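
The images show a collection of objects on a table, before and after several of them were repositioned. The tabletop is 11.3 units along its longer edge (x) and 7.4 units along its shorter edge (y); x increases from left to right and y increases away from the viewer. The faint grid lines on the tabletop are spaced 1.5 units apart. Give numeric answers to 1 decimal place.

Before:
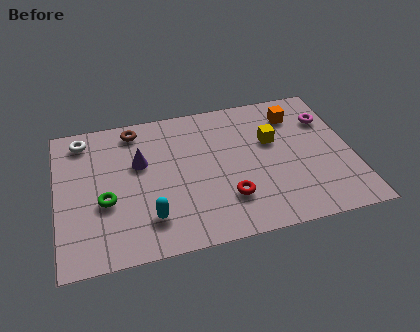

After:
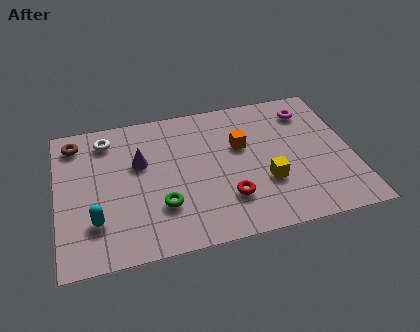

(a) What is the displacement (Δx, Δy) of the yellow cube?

(-0.4, -2.1)

The yellow cube started near (8.3, 4.6) and ended near (7.9, 2.5).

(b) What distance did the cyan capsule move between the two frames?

2.0

The cyan capsule was near (3.4, 1.7) before and (1.4, 2.0) after, so it travelled √(2.0² + 0.3²) ≈ 2.0 units.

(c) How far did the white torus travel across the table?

0.9

The white torus moved from about (1.1, 6.3) to (2.0, 6.1), a distance of √(0.9² + 0.2²) ≈ 0.9.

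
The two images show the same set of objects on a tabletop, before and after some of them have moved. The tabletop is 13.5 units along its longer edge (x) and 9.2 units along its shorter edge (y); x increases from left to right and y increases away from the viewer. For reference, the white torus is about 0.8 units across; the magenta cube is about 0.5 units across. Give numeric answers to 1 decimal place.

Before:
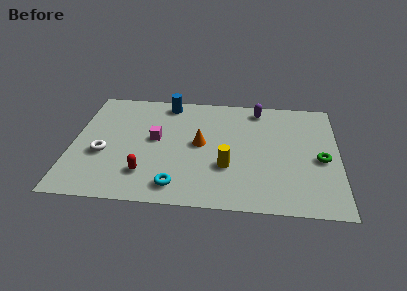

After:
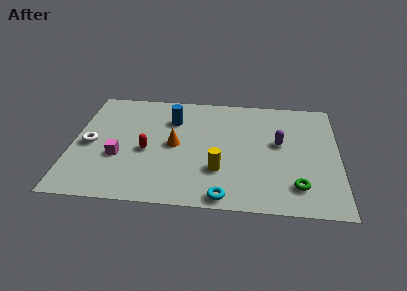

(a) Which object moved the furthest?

the purple capsule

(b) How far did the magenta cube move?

2.4

The magenta cube was near (4.2, 5.0) before and (2.4, 3.4) after, so it travelled √(1.8² + 1.6²) ≈ 2.4 units.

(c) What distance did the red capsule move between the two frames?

1.8

The red capsule moved from about (3.8, 2.2) to (3.8, 4.0), a distance of √(0.0² + 1.8²) ≈ 1.8.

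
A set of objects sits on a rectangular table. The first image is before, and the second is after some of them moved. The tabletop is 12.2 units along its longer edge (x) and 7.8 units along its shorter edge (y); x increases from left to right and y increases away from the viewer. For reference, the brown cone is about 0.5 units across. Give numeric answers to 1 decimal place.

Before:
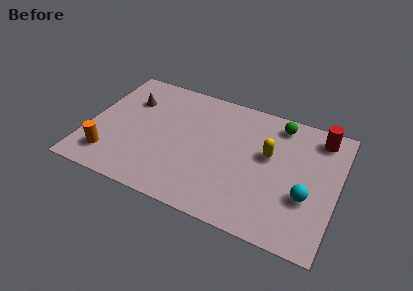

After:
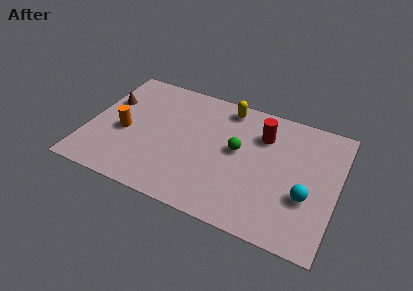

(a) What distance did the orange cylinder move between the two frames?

1.9

From (1.3, 1.6) to (1.8, 3.4), the orange cylinder covered √(0.5² + 1.8²) ≈ 1.9 units.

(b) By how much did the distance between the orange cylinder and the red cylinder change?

-4.0

They were about 11.0 units apart before and 7.0 after — 4.0 units closer together.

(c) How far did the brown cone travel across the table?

1.1

The brown cone was near (1.8, 5.5) before and (0.8, 5.1) after, so it travelled √(1.0² + 0.4²) ≈ 1.1 units.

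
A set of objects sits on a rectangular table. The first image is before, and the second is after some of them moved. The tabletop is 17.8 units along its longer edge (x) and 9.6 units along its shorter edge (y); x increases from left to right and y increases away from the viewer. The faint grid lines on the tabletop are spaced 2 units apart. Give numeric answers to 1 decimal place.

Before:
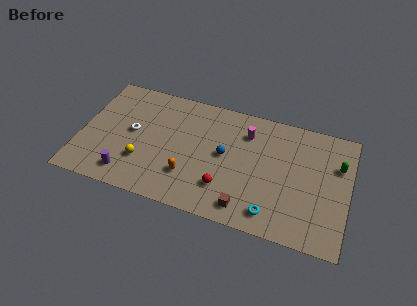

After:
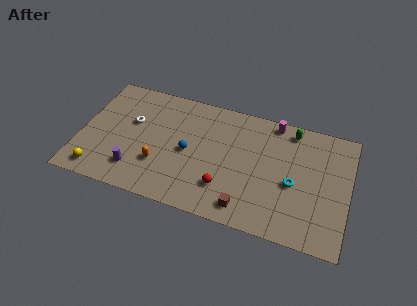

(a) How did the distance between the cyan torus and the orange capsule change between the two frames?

+3.2

They were about 5.7 units apart before and 8.9 after — 3.2 units further apart.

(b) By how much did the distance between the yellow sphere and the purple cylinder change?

+0.9

The distance was about 1.6 in the first image and 2.5 in the second, so they moved 0.9 units further apart.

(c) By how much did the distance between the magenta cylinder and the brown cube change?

+1.5

They were about 5.9 units apart before and 7.4 after — 1.5 units further apart.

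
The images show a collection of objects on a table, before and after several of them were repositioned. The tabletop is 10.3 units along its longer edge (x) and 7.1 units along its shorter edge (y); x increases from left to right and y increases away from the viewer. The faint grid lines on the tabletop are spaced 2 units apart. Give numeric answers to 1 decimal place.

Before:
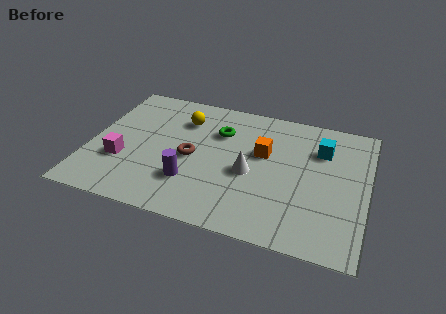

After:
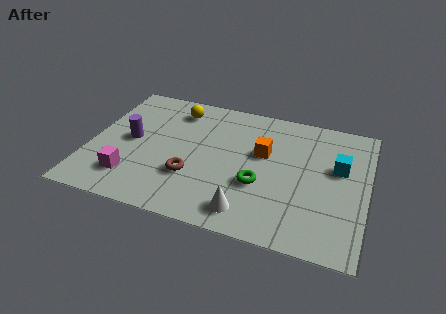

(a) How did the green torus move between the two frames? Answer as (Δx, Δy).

(1.7, -2.4)

The green torus started near (4.7, 5.0) and ended near (6.4, 2.6).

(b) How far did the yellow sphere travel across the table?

0.6

The yellow sphere moved from about (3.3, 5.3) to (3.0, 5.8), a distance of √(0.3² + 0.5²) ≈ 0.6.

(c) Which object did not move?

the orange cube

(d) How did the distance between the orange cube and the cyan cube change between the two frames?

+0.6

Before: roughly 2.2 units apart; after: 2.8. That's 0.6 units further apart.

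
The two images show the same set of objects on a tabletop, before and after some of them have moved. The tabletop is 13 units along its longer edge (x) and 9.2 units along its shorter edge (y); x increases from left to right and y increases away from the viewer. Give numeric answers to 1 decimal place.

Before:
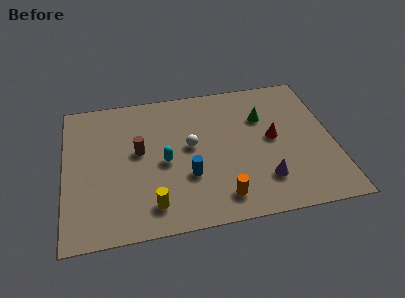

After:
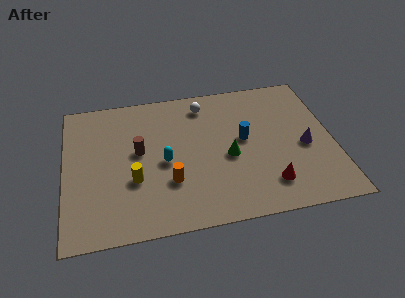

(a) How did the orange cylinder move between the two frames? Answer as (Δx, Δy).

(-2.4, 1.4)

From the two frames, the orange cylinder sits at roughly (7.4, 1.5) before and (5.0, 2.9) after.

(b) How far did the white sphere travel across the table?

2.8

The white sphere was near (6.1, 5.0) before and (6.9, 7.7) after, so it travelled √(0.8² + 2.7²) ≈ 2.8 units.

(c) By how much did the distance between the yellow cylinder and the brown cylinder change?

-1.7

The distance was about 3.5 in the first image and 1.8 in the second, so they moved 1.7 units closer together.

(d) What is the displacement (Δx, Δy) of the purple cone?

(2.1, 1.8)

From the two frames, the purple cone sits at roughly (9.5, 2.2) before and (11.6, 4.0) after.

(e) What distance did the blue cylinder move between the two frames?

3.4

The blue cylinder was near (5.9, 3.1) before and (8.7, 5.0) after, so it travelled √(2.8² + 1.9²) ≈ 3.4 units.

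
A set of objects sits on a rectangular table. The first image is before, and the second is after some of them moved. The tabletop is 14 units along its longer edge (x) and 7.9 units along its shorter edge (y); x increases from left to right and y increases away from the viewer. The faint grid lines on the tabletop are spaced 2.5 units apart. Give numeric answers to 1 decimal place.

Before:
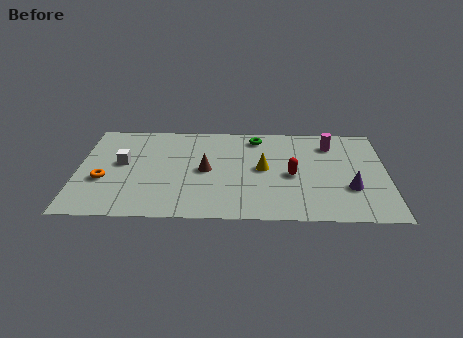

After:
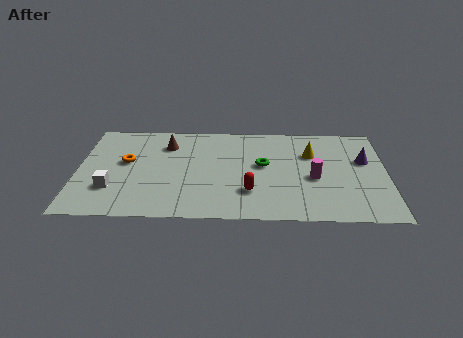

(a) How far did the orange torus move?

1.8

The orange torus was near (1.2, 3.0) before and (2.2, 4.5) after, so it travelled √(1.0² + 1.5²) ≈ 1.8 units.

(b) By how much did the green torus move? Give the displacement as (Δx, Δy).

(0.3, -2.3)

From the two frames, the green torus sits at roughly (8.1, 6.7) before and (8.4, 4.4) after.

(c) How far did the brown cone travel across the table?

2.8

From (5.8, 3.9) to (4.0, 6.0), the brown cone covered √(1.8² + 2.1²) ≈ 2.8 units.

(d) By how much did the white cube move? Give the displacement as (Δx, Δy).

(-0.4, -2.1)

The white cube started near (2.0, 4.4) and ended near (1.6, 2.3).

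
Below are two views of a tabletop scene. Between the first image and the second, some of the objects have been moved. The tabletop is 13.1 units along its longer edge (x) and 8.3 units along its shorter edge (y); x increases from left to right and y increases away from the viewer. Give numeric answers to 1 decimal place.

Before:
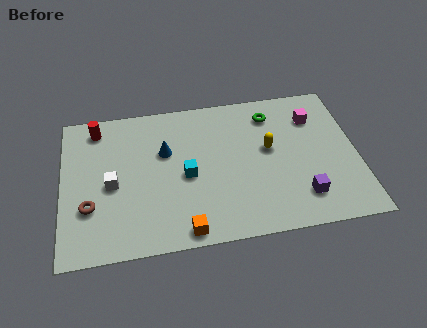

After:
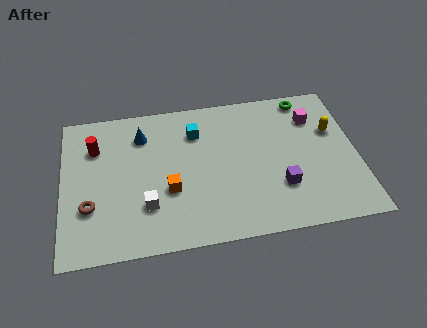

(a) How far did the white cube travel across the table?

2.1

The white cube moved from about (2.2, 3.8) to (3.7, 2.4), a distance of √(1.5² + 1.4²) ≈ 2.1.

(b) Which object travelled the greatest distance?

the yellow capsule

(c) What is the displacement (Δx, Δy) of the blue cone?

(-1.0, 1.1)

From the two frames, the blue cone sits at roughly (4.6, 5.3) before and (3.6, 6.4) after.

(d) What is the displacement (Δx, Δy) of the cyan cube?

(0.5, 2.4)

The cyan cube started near (5.5, 3.8) and ended near (6.0, 6.2).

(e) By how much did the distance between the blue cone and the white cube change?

+1.2

They were about 2.8 units apart before and 4.0 after — 1.2 units further apart.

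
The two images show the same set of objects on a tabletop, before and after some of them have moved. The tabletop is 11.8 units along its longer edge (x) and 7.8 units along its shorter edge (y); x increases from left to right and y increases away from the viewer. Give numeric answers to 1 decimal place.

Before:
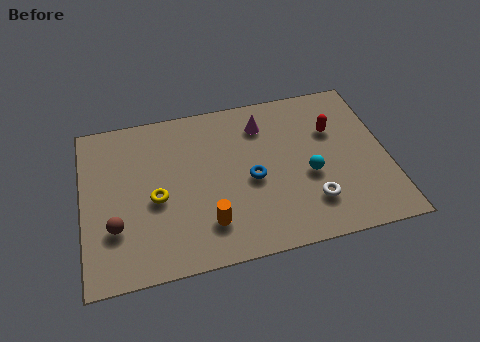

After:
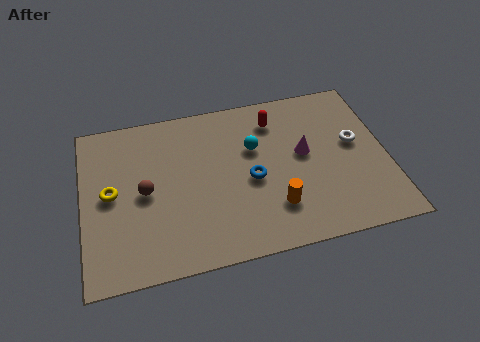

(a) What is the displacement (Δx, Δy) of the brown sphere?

(1.2, 1.4)

From the two frames, the brown sphere sits at roughly (1.2, 2.4) before and (2.4, 3.8) after.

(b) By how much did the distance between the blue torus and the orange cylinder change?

-0.8

Before: roughly 2.5 units apart; after: 1.7. That's 0.8 units closer together.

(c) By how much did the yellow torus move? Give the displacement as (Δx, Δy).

(-1.7, 0.6)

From the two frames, the yellow torus sits at roughly (2.8, 3.4) before and (1.1, 4.0) after.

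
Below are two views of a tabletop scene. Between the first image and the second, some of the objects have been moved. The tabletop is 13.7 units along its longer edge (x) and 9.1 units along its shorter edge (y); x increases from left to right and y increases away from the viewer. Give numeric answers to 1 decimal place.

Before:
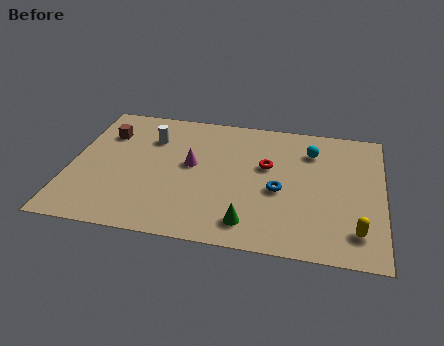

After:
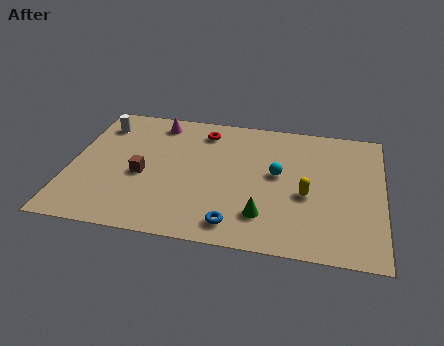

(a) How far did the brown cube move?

3.2

From (1.4, 6.6) to (3.2, 3.9), the brown cube covered √(1.8² + 2.7²) ≈ 3.2 units.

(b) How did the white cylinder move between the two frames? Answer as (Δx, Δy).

(-2.3, 0.6)

From the two frames, the white cylinder sits at roughly (3.4, 6.6) before and (1.1, 7.2) after.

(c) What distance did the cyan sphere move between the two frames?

2.4

The cyan sphere moved from about (10.5, 6.9) to (9.1, 5.0), a distance of √(1.4² + 1.9²) ≈ 2.4.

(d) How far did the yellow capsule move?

3.0

The yellow capsule moved from about (12.6, 1.8) to (10.4, 3.8), a distance of √(2.2² + 2.0²) ≈ 3.0.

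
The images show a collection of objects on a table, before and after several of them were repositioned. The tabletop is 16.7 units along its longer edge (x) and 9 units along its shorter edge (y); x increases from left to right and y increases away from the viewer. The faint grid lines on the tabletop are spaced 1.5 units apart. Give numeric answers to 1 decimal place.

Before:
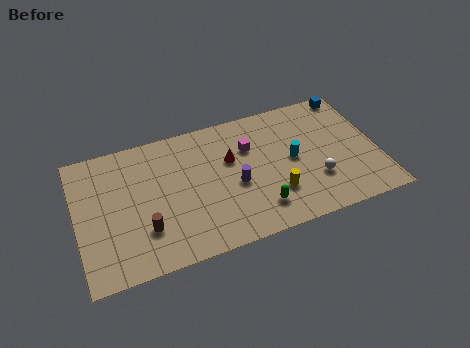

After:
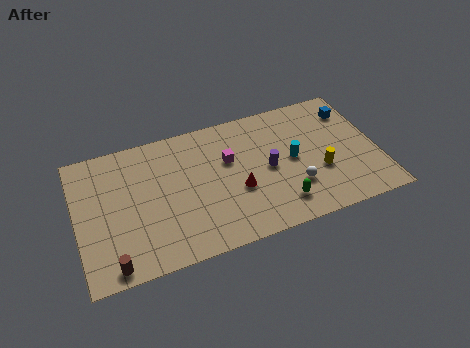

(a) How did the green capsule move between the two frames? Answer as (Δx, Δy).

(1.2, -0.1)

The green capsule started near (9.8, 1.9) and ended near (11.0, 1.8).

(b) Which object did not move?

the cyan cylinder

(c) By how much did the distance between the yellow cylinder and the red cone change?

+0.8

Before: roughly 3.8 units apart; after: 4.6. That's 0.8 units further apart.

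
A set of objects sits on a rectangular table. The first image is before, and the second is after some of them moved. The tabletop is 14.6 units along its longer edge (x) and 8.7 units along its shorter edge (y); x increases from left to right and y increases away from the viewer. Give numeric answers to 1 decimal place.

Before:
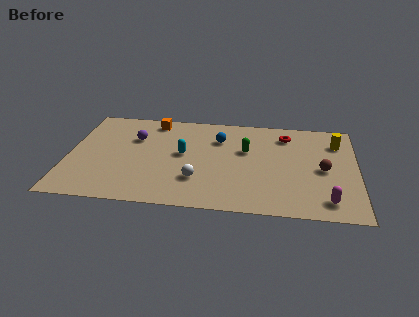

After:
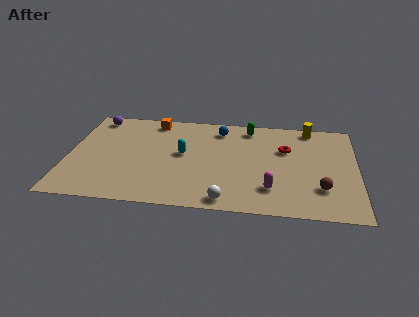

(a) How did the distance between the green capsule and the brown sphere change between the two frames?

+2.2

They were about 4.1 units apart before and 6.3 after — 2.2 units further apart.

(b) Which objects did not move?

the cyan capsule and the orange cube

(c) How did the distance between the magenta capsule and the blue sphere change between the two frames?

-1.6

Before: roughly 7.4 units apart; after: 5.8. That's 1.6 units closer together.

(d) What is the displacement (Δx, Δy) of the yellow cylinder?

(-1.4, 1.2)

From the two frames, the yellow cylinder sits at roughly (13.6, 6.6) before and (12.2, 7.8) after.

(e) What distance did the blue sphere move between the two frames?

0.9

The blue sphere was near (7.6, 6.3) before and (7.6, 7.2) after, so it travelled √(0.0² + 0.9²) ≈ 0.9 units.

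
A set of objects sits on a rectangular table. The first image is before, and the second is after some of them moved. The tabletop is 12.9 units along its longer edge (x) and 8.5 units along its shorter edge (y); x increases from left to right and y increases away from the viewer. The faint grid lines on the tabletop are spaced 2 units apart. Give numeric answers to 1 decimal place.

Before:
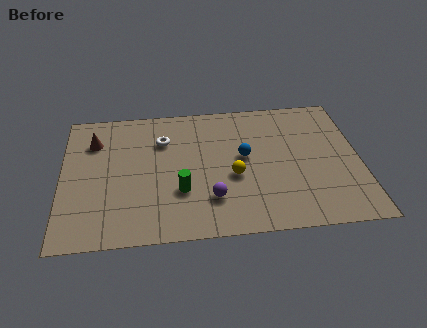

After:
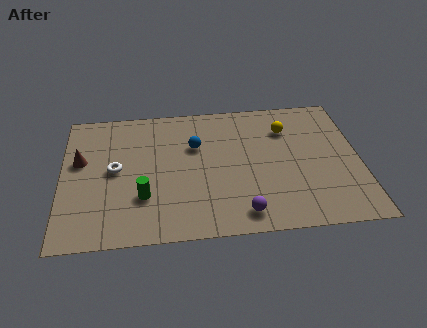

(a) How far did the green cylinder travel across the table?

1.6

The green cylinder was near (5.1, 2.8) before and (3.5, 2.6) after, so it travelled √(1.6² + 0.2²) ≈ 1.6 units.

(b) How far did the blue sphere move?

2.3

The blue sphere was near (7.9, 4.7) before and (5.8, 5.6) after, so it travelled √(2.1² + 0.9²) ≈ 2.3 units.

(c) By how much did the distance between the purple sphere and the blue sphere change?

+1.9

Before: roughly 2.9 units apart; after: 4.8. That's 1.9 units further apart.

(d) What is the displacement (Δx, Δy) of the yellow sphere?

(2.4, 2.8)

The yellow sphere started near (7.4, 3.5) and ended near (9.8, 6.3).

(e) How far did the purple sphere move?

1.6

The purple sphere moved from about (6.4, 2.2) to (7.7, 1.2), a distance of √(1.3² + 1.0²) ≈ 1.6.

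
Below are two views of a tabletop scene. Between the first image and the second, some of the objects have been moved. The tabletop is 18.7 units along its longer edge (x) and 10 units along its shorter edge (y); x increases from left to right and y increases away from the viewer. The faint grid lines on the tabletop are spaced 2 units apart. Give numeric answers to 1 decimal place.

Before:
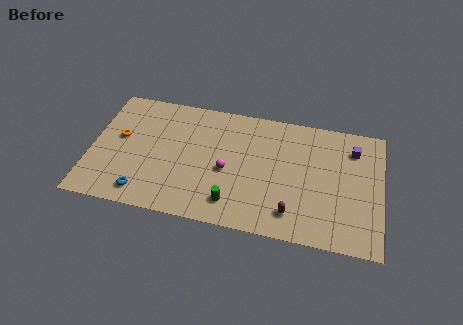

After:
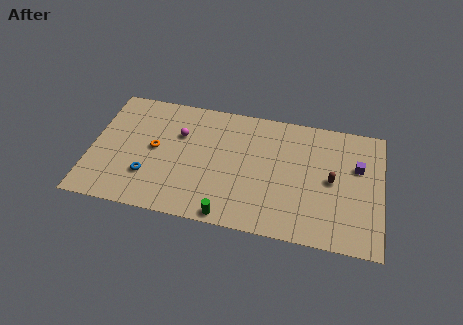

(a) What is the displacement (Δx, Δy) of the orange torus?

(2.3, -0.5)

The orange torus started near (1.8, 5.7) and ended near (4.1, 5.2).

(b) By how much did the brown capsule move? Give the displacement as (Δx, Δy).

(2.4, 3.1)

The brown capsule was at about (13.1, 1.9) and moved to about (15.5, 5.0).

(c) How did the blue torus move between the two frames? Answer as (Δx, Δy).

(0.2, 1.4)

From the two frames, the blue torus sits at roughly (3.6, 1.5) before and (3.8, 2.9) after.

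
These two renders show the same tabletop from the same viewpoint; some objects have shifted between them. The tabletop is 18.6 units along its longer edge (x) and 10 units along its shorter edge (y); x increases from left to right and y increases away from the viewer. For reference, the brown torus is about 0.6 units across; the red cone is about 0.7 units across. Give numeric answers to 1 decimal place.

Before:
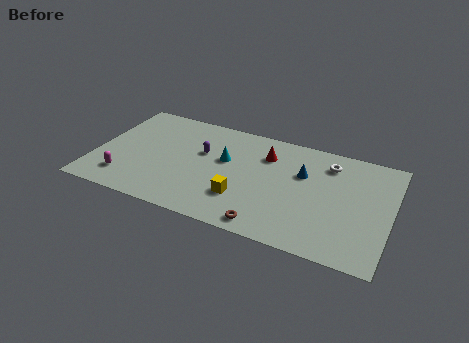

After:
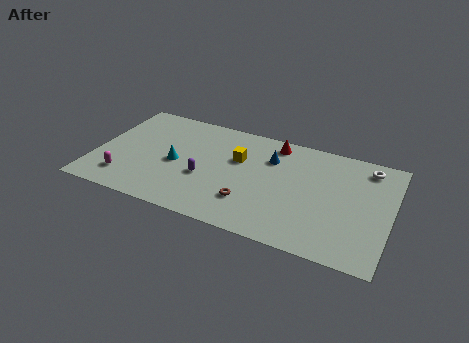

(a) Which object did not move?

the magenta capsule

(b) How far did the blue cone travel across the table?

2.2

The blue cone was near (13.0, 6.5) before and (10.9, 7.2) after, so it travelled √(2.1² + 0.7²) ≈ 2.2 units.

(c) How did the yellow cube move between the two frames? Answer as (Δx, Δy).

(-0.6, 3.5)

From the two frames, the yellow cube sits at roughly (9.5, 2.9) before and (8.9, 6.4) after.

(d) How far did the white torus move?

2.5

The white torus moved from about (14.5, 8.0) to (16.9, 8.5), a distance of √(2.4² + 0.5²) ≈ 2.5.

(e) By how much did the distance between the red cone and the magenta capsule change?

+1.1

The distance was about 10.0 in the first image and 11.1 in the second, so they moved 1.1 units further apart.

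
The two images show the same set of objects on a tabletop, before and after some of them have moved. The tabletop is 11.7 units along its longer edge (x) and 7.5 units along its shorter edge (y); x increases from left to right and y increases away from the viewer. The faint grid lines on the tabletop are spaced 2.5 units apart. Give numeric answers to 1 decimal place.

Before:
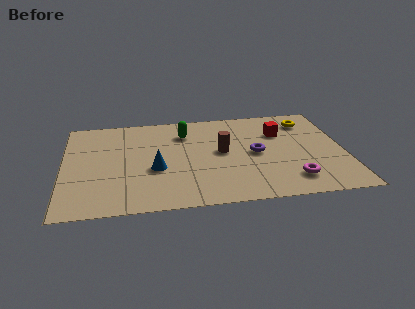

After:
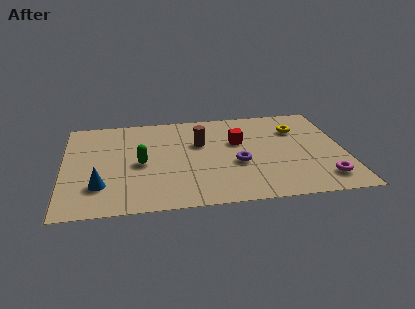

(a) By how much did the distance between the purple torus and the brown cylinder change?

+0.9

The distance was about 1.4 in the first image and 2.3 in the second, so they moved 0.9 units further apart.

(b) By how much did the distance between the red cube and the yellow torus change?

+1.2

The distance was about 1.4 in the first image and 2.6 in the second, so they moved 1.2 units further apart.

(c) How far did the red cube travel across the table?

1.9

The red cube was near (9.1, 5.2) before and (7.3, 4.7) after, so it travelled √(1.8² + 0.5²) ≈ 1.9 units.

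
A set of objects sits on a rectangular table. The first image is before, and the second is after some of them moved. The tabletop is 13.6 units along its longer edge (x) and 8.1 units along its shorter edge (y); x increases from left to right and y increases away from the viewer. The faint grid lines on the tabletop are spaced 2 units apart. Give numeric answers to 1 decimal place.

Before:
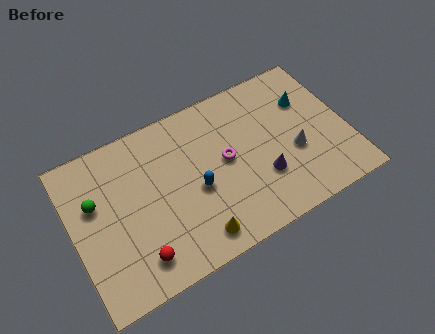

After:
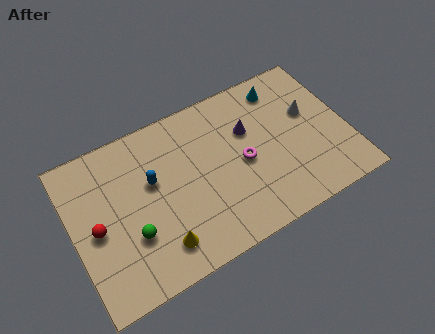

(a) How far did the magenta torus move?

0.9

From (7.6, 4.3) to (8.4, 3.8), the magenta torus covered √(0.8² + 0.5²) ≈ 0.9 units.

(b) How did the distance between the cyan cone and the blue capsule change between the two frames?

+0.8

The distance was about 6.3 in the first image and 7.1 in the second, so they moved 0.8 units further apart.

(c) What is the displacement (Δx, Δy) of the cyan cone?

(-1.1, 1.2)

From the two frames, the cyan cone sits at roughly (11.9, 5.6) before and (10.8, 6.8) after.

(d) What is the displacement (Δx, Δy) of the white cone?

(1.0, 1.7)

The white cone was at about (10.9, 3.2) and moved to about (11.9, 4.9).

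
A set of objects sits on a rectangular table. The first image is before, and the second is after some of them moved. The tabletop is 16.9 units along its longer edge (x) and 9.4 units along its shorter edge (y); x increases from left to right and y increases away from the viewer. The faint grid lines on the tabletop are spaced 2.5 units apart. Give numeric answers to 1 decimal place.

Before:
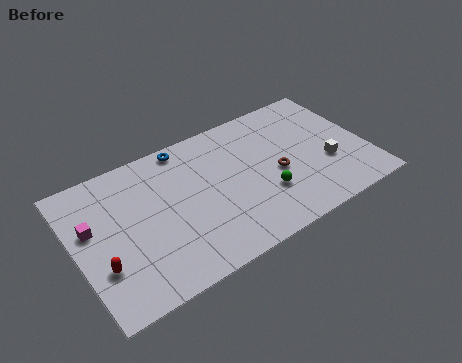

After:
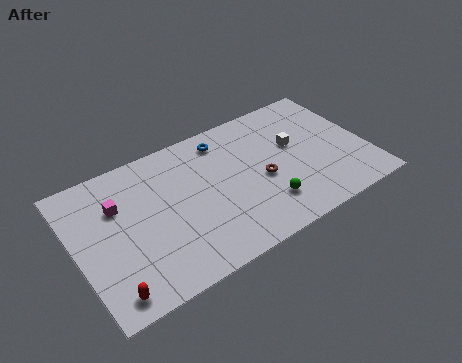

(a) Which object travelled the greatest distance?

the white cube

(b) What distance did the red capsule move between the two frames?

1.8

The red capsule was near (1.2, 3.0) before and (1.4, 1.2) after, so it travelled √(0.2² + 1.8²) ≈ 1.8 units.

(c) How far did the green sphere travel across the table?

0.7

From (10.7, 3.0) to (10.6, 2.3), the green sphere covered √(0.1² + 0.7²) ≈ 0.7 units.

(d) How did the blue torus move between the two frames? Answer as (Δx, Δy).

(2.2, -0.6)

The blue torus started near (6.8, 8.5) and ended near (9.0, 7.9).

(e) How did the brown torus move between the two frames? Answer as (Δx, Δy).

(-0.9, 0.0)

The brown torus was at about (11.6, 4.1) and moved to about (10.7, 4.1).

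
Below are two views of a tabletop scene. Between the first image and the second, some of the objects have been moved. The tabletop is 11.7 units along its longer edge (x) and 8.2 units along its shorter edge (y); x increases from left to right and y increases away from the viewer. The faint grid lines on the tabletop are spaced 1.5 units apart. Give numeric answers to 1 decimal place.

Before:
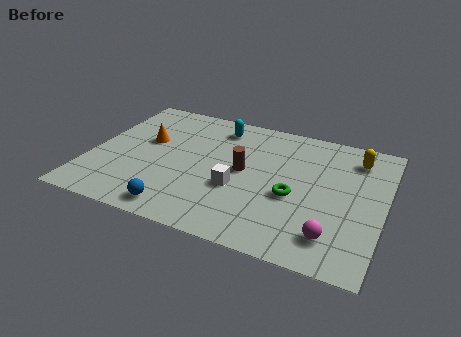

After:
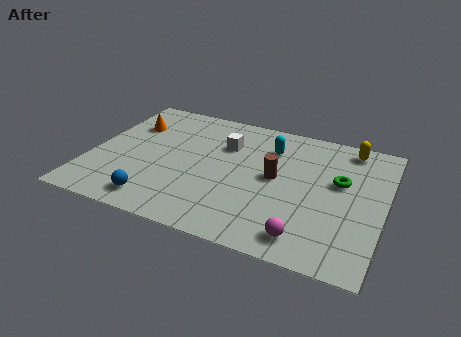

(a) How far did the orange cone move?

1.2

From (2.1, 4.9) to (1.3, 5.8), the orange cone covered √(0.8² + 0.9²) ≈ 1.2 units.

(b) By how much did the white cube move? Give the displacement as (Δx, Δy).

(-0.8, 2.6)

The white cube started near (6.0, 3.1) and ended near (5.2, 5.7).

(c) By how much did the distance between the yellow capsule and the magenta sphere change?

+1.1

They were about 5.0 units apart before and 6.1 after — 1.1 units further apart.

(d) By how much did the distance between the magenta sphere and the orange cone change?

+0.4

Before: roughly 8.5 units apart; after: 8.9. That's 0.4 units further apart.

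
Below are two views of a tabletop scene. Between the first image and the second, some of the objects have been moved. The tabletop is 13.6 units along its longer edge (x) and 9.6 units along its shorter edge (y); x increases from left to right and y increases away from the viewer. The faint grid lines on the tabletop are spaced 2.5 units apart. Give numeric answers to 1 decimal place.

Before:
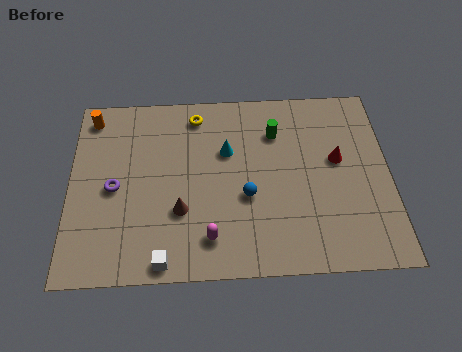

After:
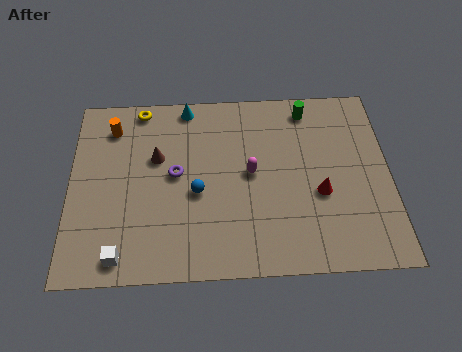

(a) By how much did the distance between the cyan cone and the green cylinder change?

+2.9

Before: roughly 2.3 units apart; after: 5.2. That's 2.9 units further apart.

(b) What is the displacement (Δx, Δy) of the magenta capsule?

(1.8, 3.2)

From the two frames, the magenta capsule sits at roughly (5.9, 1.8) before and (7.7, 5.0) after.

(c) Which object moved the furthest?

the magenta capsule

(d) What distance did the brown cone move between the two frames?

3.0

From (4.7, 3.2) to (3.7, 6.0), the brown cone covered √(1.0² + 2.8²) ≈ 3.0 units.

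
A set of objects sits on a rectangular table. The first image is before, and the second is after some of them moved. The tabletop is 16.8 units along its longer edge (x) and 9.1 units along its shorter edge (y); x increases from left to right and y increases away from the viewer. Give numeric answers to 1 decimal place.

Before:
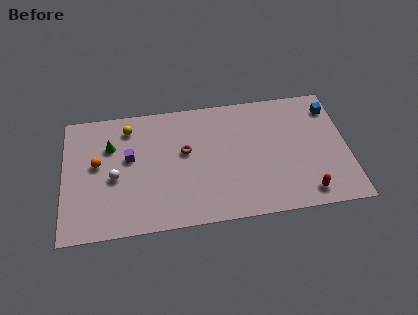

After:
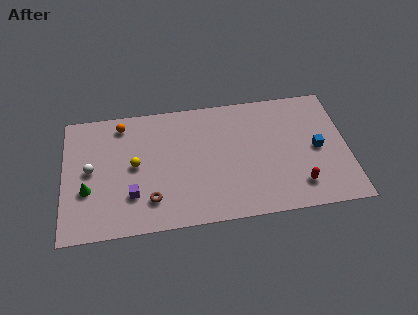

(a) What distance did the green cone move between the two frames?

3.3

The green cone moved from about (2.8, 6.3) to (1.4, 3.3), a distance of √(1.4² + 3.0²) ≈ 3.3.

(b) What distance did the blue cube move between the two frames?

3.1

The blue cube was near (16.0, 7.3) before and (15.0, 4.4) after, so it travelled √(1.0² + 2.9²) ≈ 3.1 units.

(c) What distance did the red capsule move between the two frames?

0.7

From (14.2, 1.3) to (13.8, 1.9), the red capsule covered √(0.4² + 0.6²) ≈ 0.7 units.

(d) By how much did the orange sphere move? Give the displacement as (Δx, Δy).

(1.5, 2.7)

From the two frames, the orange sphere sits at roughly (2.0, 5.1) before and (3.5, 7.8) after.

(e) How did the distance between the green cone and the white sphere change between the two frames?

-0.9

Before: roughly 2.3 units apart; after: 1.4. That's 0.9 units closer together.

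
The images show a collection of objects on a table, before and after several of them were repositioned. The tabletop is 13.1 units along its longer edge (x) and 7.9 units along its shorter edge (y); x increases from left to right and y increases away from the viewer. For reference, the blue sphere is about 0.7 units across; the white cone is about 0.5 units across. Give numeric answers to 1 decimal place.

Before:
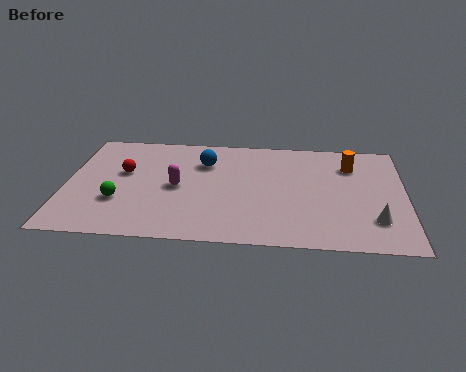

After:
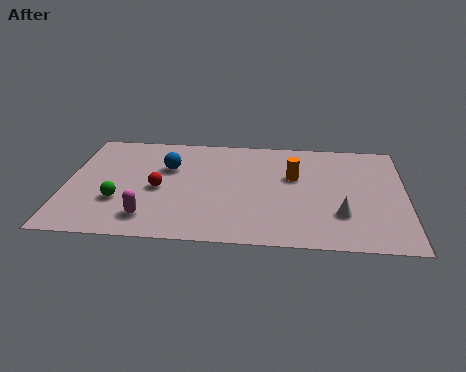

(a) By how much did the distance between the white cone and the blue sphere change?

-0.3

They were about 7.6 units apart before and 7.3 after — 0.3 units closer together.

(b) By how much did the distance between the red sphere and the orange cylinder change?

-3.5

They were about 8.9 units apart before and 5.4 after — 3.5 units closer together.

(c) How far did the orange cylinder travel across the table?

2.4

From (11.0, 5.9) to (8.8, 4.9), the orange cylinder covered √(2.2² + 1.0²) ≈ 2.4 units.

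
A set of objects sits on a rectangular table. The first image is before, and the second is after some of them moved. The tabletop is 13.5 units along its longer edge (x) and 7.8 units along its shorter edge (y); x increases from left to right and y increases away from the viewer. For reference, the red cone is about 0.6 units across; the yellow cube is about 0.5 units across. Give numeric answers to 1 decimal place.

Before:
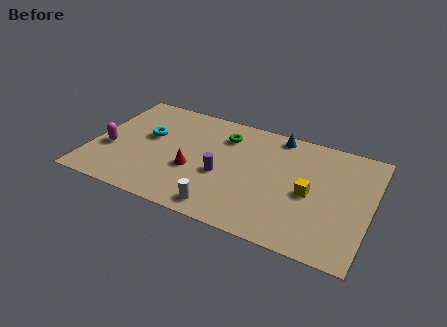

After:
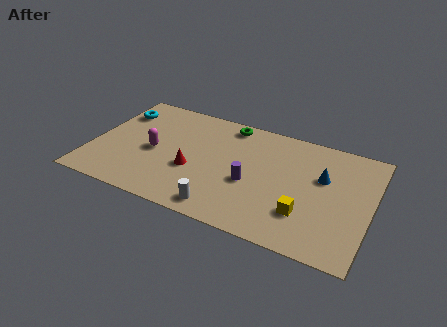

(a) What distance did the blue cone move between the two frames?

3.2

The blue cone moved from about (8.7, 7.0) to (11.1, 4.9), a distance of √(2.4² + 2.1²) ≈ 3.2.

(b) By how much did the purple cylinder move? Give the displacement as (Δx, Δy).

(1.4, 0.0)

The purple cylinder started near (6.4, 3.2) and ended near (7.8, 3.2).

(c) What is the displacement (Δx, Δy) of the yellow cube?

(-0.1, -1.4)

From the two frames, the yellow cube sits at roughly (10.6, 3.6) before and (10.5, 2.2) after.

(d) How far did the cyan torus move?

2.1

From (2.6, 4.6) to (0.9, 5.9), the cyan torus covered √(1.7² + 1.3²) ≈ 2.1 units.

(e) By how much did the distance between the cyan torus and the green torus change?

+1.6

The distance was about 3.9 in the first image and 5.5 in the second, so they moved 1.6 units further apart.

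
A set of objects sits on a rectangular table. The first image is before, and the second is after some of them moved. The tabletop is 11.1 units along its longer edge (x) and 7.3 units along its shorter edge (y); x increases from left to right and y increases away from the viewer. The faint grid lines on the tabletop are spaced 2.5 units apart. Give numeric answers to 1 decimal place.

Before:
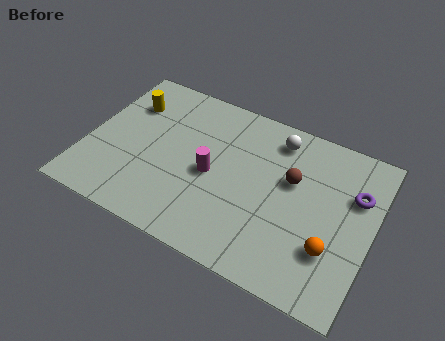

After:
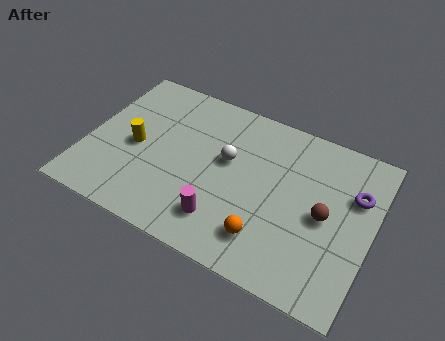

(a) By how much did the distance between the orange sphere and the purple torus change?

+1.7

The distance was about 2.8 in the first image and 4.5 in the second, so they moved 1.7 units further apart.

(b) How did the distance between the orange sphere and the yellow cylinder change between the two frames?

-3.3

Before: roughly 9.0 units apart; after: 5.7. That's 3.3 units closer together.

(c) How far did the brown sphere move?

1.7

The brown sphere was near (7.9, 4.5) before and (9.3, 3.5) after, so it travelled √(1.4² + 1.0²) ≈ 1.7 units.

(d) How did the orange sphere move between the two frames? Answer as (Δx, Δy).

(-2.4, -0.6)

The orange sphere was at about (9.7, 2.2) and moved to about (7.3, 1.6).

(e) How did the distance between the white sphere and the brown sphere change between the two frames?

+2.2

The distance was about 1.8 in the first image and 4.0 in the second, so they moved 2.2 units further apart.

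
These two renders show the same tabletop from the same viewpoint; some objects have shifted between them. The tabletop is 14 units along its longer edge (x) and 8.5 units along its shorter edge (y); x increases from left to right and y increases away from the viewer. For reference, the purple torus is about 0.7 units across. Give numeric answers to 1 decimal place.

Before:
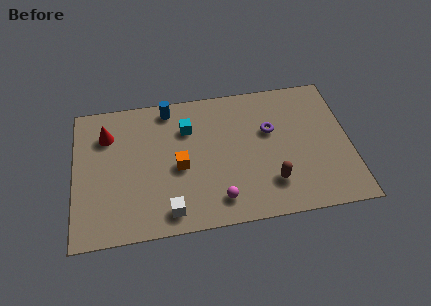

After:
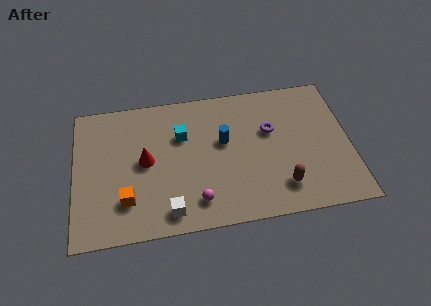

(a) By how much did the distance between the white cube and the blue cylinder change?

-1.5

They were about 6.3 units apart before and 4.8 after — 1.5 units closer together.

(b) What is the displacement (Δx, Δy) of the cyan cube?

(-0.3, -0.4)

The cyan cube was at about (5.8, 6.1) and moved to about (5.5, 5.7).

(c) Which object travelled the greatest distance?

the blue cylinder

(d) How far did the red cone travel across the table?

2.7

The red cone was near (1.7, 6.3) before and (3.6, 4.4) after, so it travelled √(1.9² + 1.9²) ≈ 2.7 units.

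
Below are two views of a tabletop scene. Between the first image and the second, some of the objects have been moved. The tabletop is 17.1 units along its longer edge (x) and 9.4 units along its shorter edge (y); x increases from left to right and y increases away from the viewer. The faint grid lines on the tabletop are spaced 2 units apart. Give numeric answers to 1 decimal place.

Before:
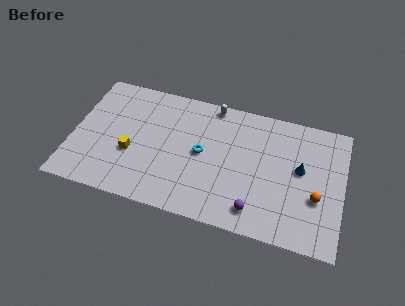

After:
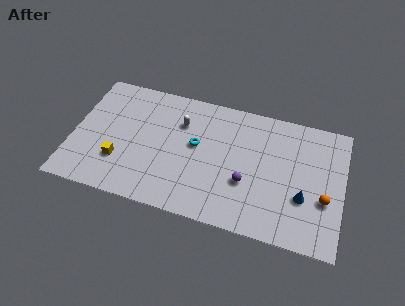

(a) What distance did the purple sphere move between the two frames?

1.9

The purple sphere moved from about (11.8, 1.6) to (11.1, 3.4), a distance of √(0.7² + 1.8²) ≈ 1.9.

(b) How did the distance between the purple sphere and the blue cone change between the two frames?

-0.9

They were about 4.5 units apart before and 3.6 after — 0.9 units closer together.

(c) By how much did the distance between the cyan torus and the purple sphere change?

-1.0

Before: roughly 4.8 units apart; after: 3.8. That's 1.0 units closer together.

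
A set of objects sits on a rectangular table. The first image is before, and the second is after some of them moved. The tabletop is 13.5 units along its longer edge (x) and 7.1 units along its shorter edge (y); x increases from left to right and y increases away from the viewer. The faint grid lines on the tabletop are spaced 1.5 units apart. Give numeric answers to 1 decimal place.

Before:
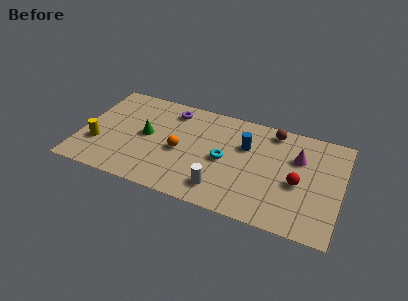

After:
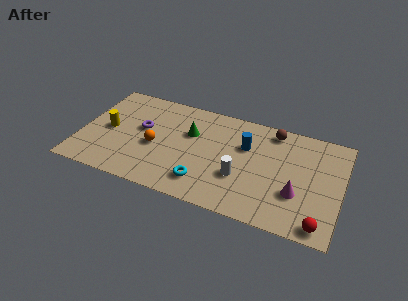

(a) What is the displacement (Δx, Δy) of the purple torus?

(-1.4, -1.8)

From the two frames, the purple torus sits at roughly (4.5, 5.9) before and (3.1, 4.1) after.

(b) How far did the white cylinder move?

1.4

The white cylinder moved from about (7.5, 1.4) to (8.4, 2.5), a distance of √(0.9² + 1.1²) ≈ 1.4.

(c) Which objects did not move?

the blue cylinder and the brown sphere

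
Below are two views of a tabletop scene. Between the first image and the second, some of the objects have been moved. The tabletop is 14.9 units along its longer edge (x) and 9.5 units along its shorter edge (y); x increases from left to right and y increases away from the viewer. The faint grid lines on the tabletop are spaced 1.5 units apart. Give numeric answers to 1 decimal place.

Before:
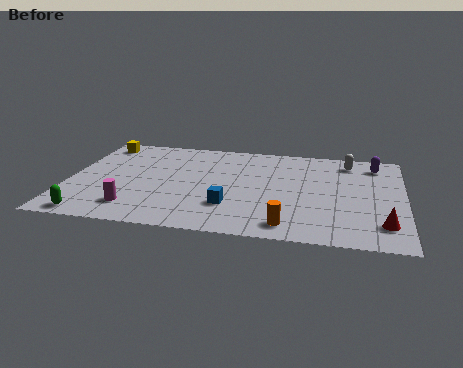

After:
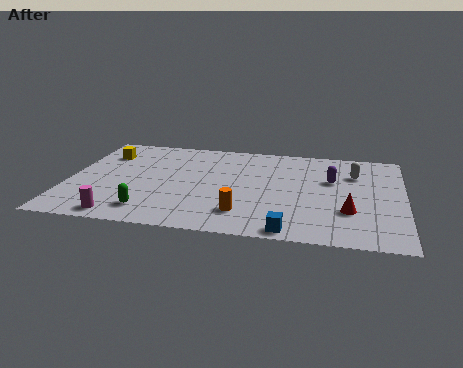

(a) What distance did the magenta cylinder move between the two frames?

1.0

The magenta cylinder was near (3.1, 1.9) before and (2.6, 1.0) after, so it travelled √(0.5² + 0.9²) ≈ 1.0 units.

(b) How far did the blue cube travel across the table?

3.3

The blue cube was near (7.3, 2.7) before and (10.0, 0.8) after, so it travelled √(2.7² + 1.9²) ≈ 3.3 units.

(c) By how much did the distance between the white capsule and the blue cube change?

-0.8

Before: roughly 7.4 units apart; after: 6.6. That's 0.8 units closer together.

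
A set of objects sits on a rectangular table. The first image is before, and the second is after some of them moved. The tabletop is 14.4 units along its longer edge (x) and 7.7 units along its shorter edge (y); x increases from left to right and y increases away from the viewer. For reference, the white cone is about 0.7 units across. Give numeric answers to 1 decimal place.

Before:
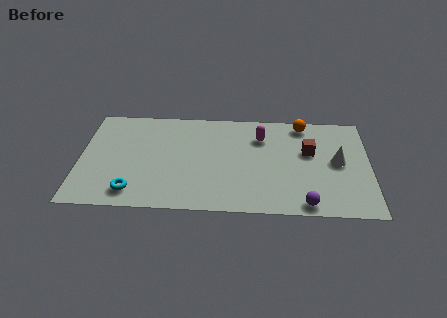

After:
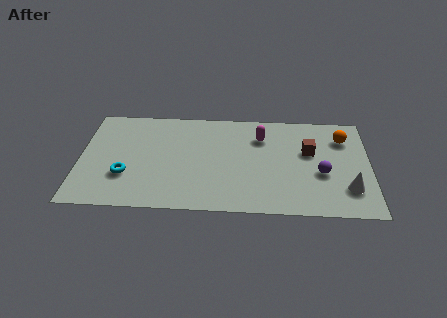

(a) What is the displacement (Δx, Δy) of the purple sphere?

(0.8, 2.3)

The purple sphere started near (11.2, 0.8) and ended near (12.0, 3.1).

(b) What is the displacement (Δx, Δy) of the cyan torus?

(-0.4, 1.2)

The cyan torus started near (2.7, 1.3) and ended near (2.3, 2.5).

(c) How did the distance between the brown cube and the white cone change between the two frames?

+1.7

Before: roughly 1.6 units apart; after: 3.3. That's 1.7 units further apart.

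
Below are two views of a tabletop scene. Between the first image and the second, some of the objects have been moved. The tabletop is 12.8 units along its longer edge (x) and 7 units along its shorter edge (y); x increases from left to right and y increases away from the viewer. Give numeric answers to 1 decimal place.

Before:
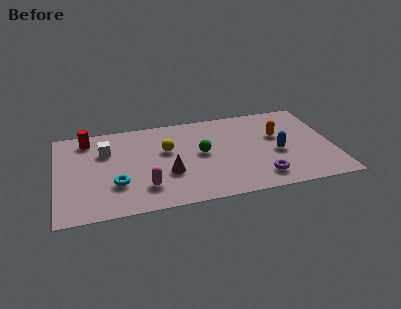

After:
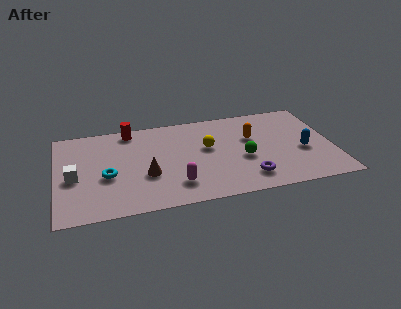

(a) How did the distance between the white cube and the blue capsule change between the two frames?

+2.5

The distance was about 8.1 in the first image and 10.6 in the second, so they moved 2.5 units further apart.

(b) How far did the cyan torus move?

0.8

The cyan torus moved from about (2.7, 2.2) to (2.3, 2.9), a distance of √(0.4² + 0.7²) ≈ 0.8.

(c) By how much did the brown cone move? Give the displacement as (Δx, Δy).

(-1.0, 0.1)

The brown cone started near (5.1, 2.5) and ended near (4.1, 2.6).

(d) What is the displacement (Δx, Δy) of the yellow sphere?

(1.9, -0.2)

From the two frames, the yellow sphere sits at roughly (5.1, 4.3) before and (7.0, 4.1) after.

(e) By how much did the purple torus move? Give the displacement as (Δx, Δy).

(-0.6, 0.1)

From the two frames, the purple torus sits at roughly (9.3, 1.3) before and (8.7, 1.4) after.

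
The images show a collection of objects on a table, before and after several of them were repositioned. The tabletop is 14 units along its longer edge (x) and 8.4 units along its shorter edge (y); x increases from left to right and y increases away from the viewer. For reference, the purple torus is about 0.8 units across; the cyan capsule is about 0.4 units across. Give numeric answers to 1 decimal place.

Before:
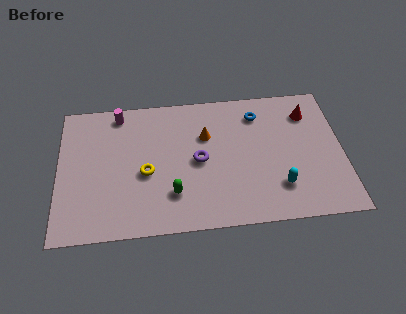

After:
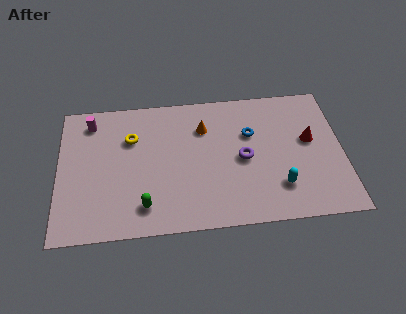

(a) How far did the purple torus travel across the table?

2.2

From (6.9, 4.1) to (9.1, 4.0), the purple torus covered √(2.2² + 0.1²) ≈ 2.2 units.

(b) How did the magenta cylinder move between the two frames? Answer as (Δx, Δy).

(-1.4, -0.4)

The magenta cylinder started near (3.0, 7.4) and ended near (1.6, 7.0).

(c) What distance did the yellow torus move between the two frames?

2.3

From (4.3, 3.6) to (3.6, 5.8), the yellow torus covered √(0.7² + 2.2²) ≈ 2.3 units.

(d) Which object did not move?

the cyan capsule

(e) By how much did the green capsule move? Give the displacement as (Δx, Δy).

(-1.4, -0.6)

The green capsule started near (5.6, 2.2) and ended near (4.2, 1.6).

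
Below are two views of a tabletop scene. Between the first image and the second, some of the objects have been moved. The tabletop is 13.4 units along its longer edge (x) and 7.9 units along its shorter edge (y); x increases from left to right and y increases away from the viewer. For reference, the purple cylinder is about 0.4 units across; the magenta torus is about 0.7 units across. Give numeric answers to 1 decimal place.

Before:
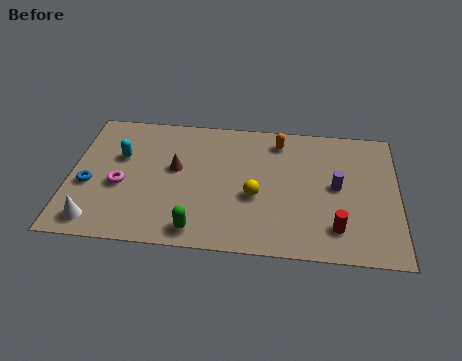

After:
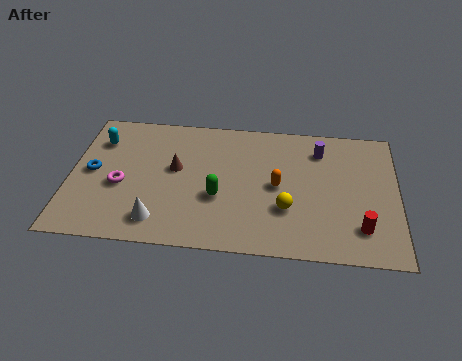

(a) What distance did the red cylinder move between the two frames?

1.0

The red cylinder moved from about (10.9, 1.7) to (11.9, 1.8), a distance of √(1.0² + 0.1²) ≈ 1.0.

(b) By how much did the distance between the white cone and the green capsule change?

-1.2

They were about 4.1 units apart before and 2.9 after — 1.2 units closer together.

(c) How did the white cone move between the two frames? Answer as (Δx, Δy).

(2.5, 0.3)

The white cone was at about (1.2, 1.1) and moved to about (3.7, 1.4).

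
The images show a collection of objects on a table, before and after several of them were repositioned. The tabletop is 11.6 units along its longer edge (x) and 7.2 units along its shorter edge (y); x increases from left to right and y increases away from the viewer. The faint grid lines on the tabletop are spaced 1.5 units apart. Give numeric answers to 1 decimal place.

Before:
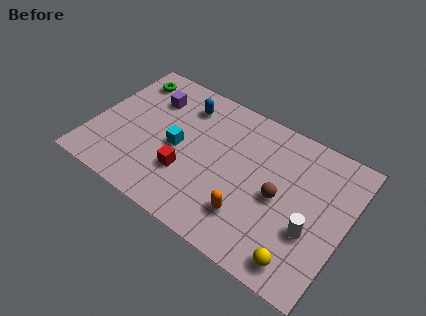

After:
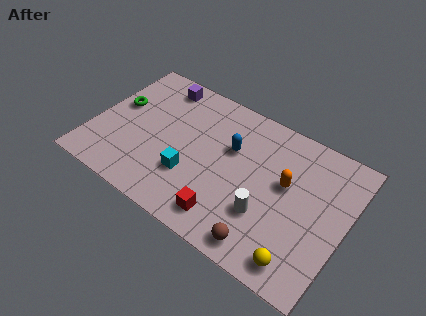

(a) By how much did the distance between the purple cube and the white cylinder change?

-1.4

The distance was about 8.3 in the first image and 6.9 in the second, so they moved 1.4 units closer together.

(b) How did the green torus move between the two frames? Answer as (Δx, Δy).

(-0.2, -1.7)

From the two frames, the green torus sits at roughly (1.1, 5.9) before and (0.9, 4.2) after.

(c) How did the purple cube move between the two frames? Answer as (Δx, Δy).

(0.2, 0.9)

The purple cube started near (2.3, 5.3) and ended near (2.5, 6.2).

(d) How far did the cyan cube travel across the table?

1.4

The cyan cube moved from about (3.9, 3.4) to (4.7, 2.3), a distance of √(0.8² + 1.1²) ≈ 1.4.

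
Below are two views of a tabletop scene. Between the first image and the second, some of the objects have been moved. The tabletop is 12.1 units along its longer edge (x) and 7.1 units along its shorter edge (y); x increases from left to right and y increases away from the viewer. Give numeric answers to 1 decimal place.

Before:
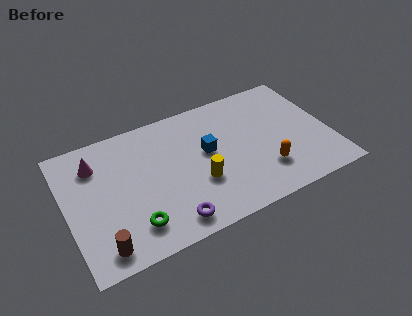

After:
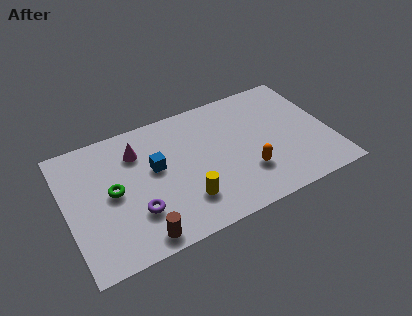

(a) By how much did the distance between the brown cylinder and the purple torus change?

-1.8

The distance was about 3.1 in the first image and 1.3 in the second, so they moved 1.8 units closer together.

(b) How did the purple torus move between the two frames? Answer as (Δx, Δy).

(-1.4, 1.1)

The purple torus was at about (4.4, 1.0) and moved to about (3.0, 2.1).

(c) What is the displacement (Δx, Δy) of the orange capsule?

(-0.8, 0.2)

From the two frames, the orange capsule sits at roughly (8.9, 1.9) before and (8.1, 2.1) after.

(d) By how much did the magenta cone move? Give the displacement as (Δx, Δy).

(1.9, -0.1)

The magenta cone started near (1.5, 5.4) and ended near (3.4, 5.3).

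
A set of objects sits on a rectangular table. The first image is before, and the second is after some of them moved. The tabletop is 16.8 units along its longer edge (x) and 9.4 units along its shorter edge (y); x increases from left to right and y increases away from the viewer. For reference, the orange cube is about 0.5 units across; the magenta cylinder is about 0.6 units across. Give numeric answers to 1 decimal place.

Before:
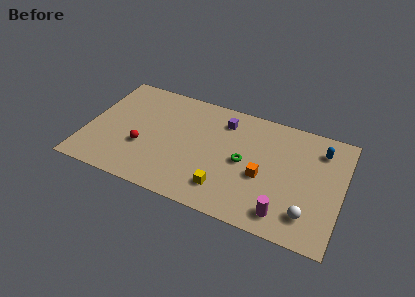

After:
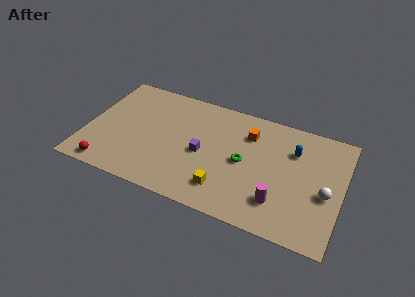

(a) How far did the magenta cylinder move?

0.9

The magenta cylinder was near (13.3, 1.5) before and (12.9, 2.3) after, so it travelled √(0.4² + 0.8²) ≈ 0.9 units.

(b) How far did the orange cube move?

3.3

The orange cube moved from about (11.7, 3.9) to (10.5, 7.0), a distance of √(1.2² + 3.1²) ≈ 3.3.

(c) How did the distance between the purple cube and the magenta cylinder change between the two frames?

-1.9

The distance was about 7.5 in the first image and 5.6 in the second, so they moved 1.9 units closer together.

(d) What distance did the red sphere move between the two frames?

3.1

From (3.8, 3.4) to (1.8, 1.0), the red sphere covered √(2.0² + 2.4²) ≈ 3.1 units.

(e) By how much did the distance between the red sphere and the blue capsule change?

+0.9

Before: roughly 12.1 units apart; after: 13.0. That's 0.9 units further apart.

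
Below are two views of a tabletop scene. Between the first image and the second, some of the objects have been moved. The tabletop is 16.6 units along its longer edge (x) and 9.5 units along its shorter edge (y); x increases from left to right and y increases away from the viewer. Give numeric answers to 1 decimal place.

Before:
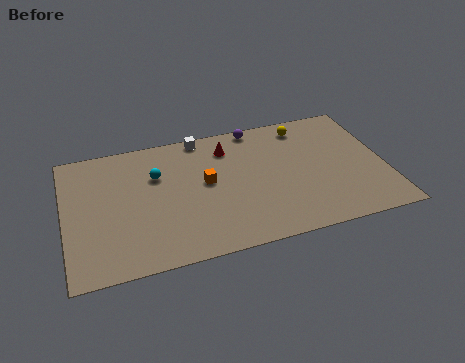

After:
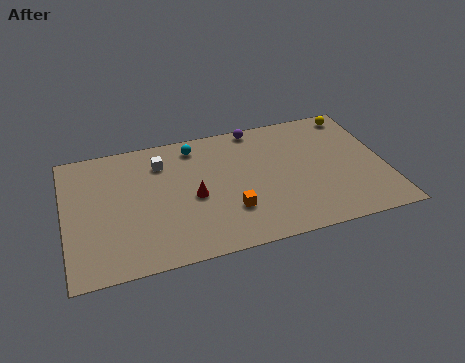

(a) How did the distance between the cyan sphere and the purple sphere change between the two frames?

-2.5

Before: roughly 5.9 units apart; after: 3.4. That's 2.5 units closer together.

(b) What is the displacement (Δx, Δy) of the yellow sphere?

(2.7, 0.3)

The yellow sphere was at about (12.7, 8.1) and moved to about (15.4, 8.4).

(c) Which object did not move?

the purple sphere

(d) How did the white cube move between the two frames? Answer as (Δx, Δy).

(-2.2, -1.4)

The white cube was at about (7.3, 8.7) and moved to about (5.1, 7.3).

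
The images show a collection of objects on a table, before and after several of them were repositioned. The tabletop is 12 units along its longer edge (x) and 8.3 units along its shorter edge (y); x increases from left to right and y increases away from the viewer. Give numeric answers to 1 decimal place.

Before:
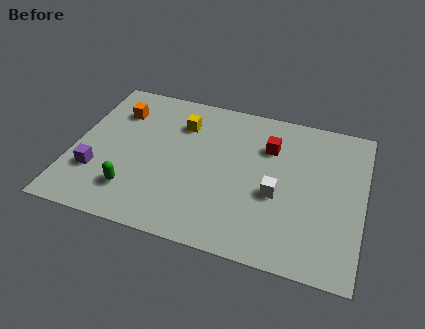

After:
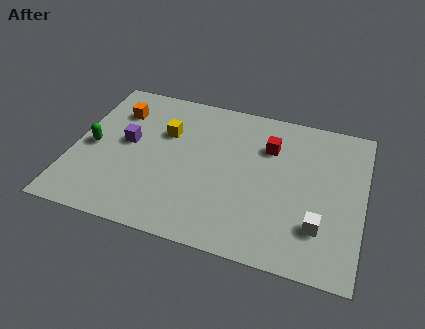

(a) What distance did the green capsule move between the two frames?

2.8

The green capsule was near (2.7, 1.9) before and (0.8, 3.9) after, so it travelled √(1.9² + 2.0²) ≈ 2.8 units.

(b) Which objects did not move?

the red cube and the orange cube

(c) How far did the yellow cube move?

0.9

The yellow cube moved from about (4.3, 6.2) to (3.7, 5.5), a distance of √(0.6² + 0.7²) ≈ 0.9.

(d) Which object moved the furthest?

the green capsule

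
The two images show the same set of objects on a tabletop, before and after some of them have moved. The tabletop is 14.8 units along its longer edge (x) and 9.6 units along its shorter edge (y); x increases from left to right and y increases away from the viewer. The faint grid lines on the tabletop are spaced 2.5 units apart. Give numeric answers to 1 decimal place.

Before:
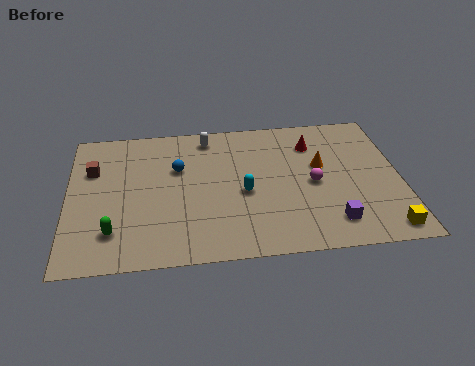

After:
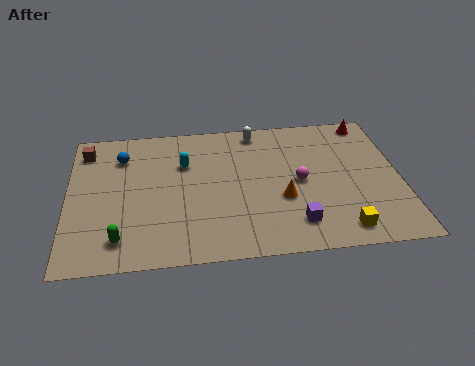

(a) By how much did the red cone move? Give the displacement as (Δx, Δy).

(2.6, 1.3)

The red cone started near (11.0, 7.3) and ended near (13.6, 8.6).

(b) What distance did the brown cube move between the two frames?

1.4

The brown cube was near (1.1, 6.5) before and (0.8, 7.9) after, so it travelled √(0.3² + 1.4²) ≈ 1.4 units.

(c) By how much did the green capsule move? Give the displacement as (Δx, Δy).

(0.3, -0.5)

The green capsule was at about (2.0, 2.2) and moved to about (2.3, 1.7).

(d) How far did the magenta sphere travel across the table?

0.6

The magenta sphere moved from about (10.9, 4.5) to (10.3, 4.7), a distance of √(0.6² + 0.2²) ≈ 0.6.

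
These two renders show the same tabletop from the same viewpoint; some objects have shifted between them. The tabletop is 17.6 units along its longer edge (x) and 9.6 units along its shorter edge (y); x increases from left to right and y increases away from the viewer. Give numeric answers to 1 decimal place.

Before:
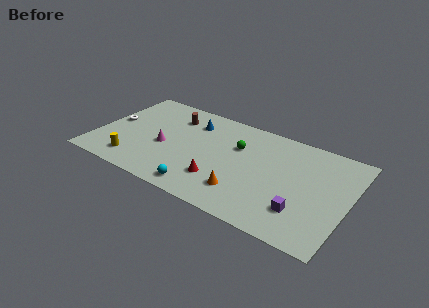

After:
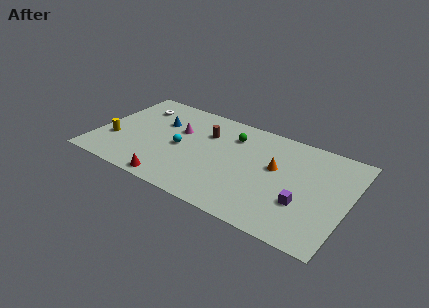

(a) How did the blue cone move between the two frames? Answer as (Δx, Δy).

(-2.2, -1.0)

From the two frames, the blue cone sits at roughly (6.3, 7.4) before and (4.1, 6.4) after.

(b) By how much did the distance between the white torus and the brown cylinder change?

+0.5

Before: roughly 4.6 units apart; after: 5.1. That's 0.5 units further apart.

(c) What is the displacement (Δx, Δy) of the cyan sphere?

(-2.0, 3.3)

From the two frames, the cyan sphere sits at roughly (7.9, 1.2) before and (5.9, 4.5) after.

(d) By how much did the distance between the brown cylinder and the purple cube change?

-2.9

The distance was about 11.0 in the first image and 8.1 in the second, so they moved 2.9 units closer together.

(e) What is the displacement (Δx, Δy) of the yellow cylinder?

(-1.7, 1.5)

The yellow cylinder started near (3.0, 1.7) and ended near (1.3, 3.2).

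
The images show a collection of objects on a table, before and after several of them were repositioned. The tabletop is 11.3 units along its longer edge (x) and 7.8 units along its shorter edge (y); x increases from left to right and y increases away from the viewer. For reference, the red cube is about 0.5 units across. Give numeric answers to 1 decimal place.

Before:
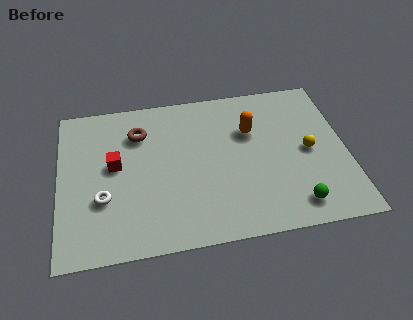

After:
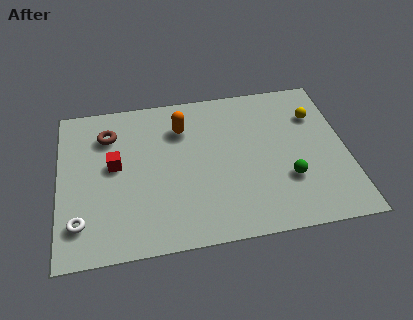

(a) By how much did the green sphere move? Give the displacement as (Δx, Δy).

(-0.2, 1.3)

From the two frames, the green sphere sits at roughly (9.1, 1.2) before and (8.9, 2.5) after.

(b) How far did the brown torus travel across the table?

1.2

The brown torus moved from about (3.2, 5.8) to (2.0, 5.9), a distance of √(1.2² + 0.1²) ≈ 1.2.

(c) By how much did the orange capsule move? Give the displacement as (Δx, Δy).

(-2.7, 0.6)

The orange capsule started near (7.6, 5.2) and ended near (4.9, 5.8).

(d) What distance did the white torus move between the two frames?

1.3

From (1.7, 2.7) to (0.8, 1.7), the white torus covered √(0.9² + 1.0²) ≈ 1.3 units.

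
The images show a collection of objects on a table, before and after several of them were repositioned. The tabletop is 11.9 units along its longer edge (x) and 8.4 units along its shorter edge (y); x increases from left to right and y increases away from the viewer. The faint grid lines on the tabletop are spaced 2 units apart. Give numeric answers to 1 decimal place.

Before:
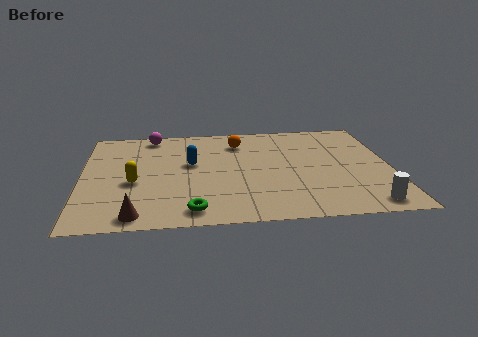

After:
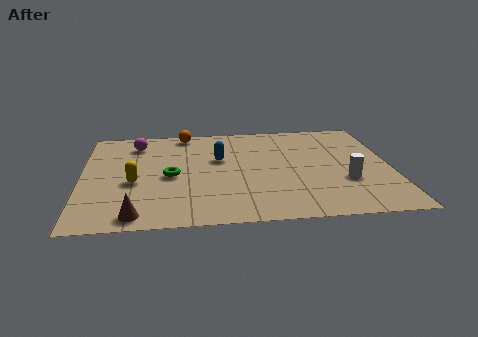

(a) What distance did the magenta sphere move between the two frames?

0.9

The magenta sphere moved from about (2.7, 7.5) to (2.1, 6.8), a distance of √(0.6² + 0.7²) ≈ 0.9.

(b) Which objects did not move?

the brown cone and the yellow capsule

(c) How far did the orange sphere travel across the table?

2.3

The orange sphere moved from about (6.1, 6.6) to (4.0, 7.6), a distance of √(2.1² + 1.0²) ≈ 2.3.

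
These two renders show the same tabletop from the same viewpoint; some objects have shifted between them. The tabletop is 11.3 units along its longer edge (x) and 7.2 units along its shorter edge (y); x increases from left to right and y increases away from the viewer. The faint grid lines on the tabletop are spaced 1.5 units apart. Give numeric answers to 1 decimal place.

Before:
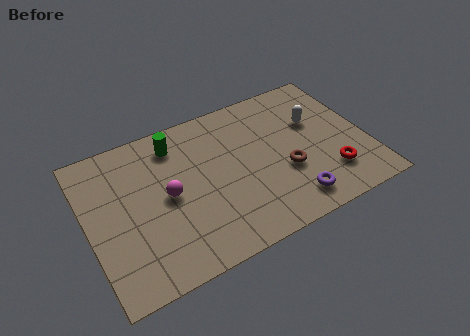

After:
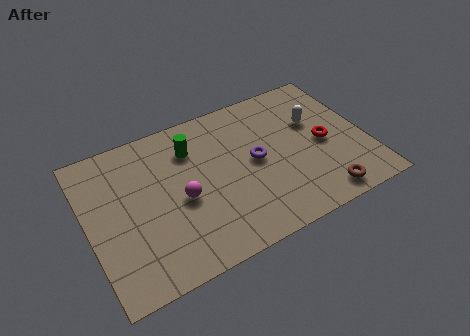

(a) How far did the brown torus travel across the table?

2.2

The brown torus was near (7.9, 2.7) before and (9.1, 0.9) after, so it travelled √(1.2² + 1.8²) ≈ 2.2 units.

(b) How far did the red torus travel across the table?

1.6

From (9.6, 1.8) to (9.6, 3.4), the red torus covered √(0.0² + 1.6²) ≈ 1.6 units.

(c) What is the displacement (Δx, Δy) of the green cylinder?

(0.6, -0.5)

The green cylinder was at about (3.8, 5.9) and moved to about (4.4, 5.4).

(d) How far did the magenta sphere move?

0.6

From (3.2, 3.6) to (3.7, 3.2), the magenta sphere covered √(0.5² + 0.4²) ≈ 0.6 units.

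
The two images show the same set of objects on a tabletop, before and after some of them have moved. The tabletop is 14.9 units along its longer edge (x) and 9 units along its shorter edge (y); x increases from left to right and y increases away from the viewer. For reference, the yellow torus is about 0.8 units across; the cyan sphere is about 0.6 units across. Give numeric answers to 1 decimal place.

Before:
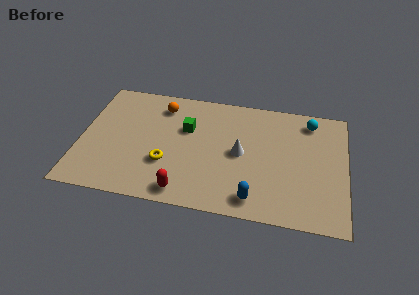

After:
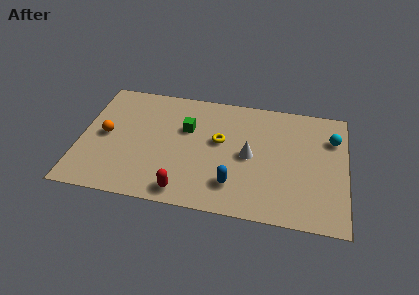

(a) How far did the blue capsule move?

1.4

From (9.9, 1.3) to (8.7, 2.1), the blue capsule covered √(1.2² + 0.8²) ≈ 1.4 units.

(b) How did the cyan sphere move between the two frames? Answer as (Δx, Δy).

(1.3, -1.1)

The cyan sphere was at about (12.8, 7.6) and moved to about (14.1, 6.5).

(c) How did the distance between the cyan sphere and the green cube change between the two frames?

+1.1

The distance was about 7.1 in the first image and 8.2 in the second, so they moved 1.1 units further apart.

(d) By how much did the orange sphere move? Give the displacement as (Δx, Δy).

(-3.0, -2.8)

The orange sphere started near (4.4, 7.3) and ended near (1.4, 4.5).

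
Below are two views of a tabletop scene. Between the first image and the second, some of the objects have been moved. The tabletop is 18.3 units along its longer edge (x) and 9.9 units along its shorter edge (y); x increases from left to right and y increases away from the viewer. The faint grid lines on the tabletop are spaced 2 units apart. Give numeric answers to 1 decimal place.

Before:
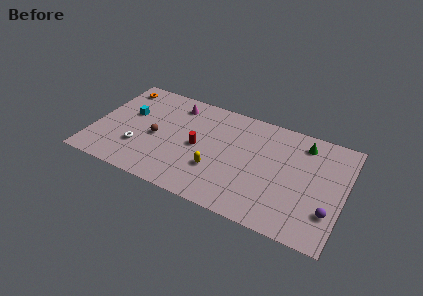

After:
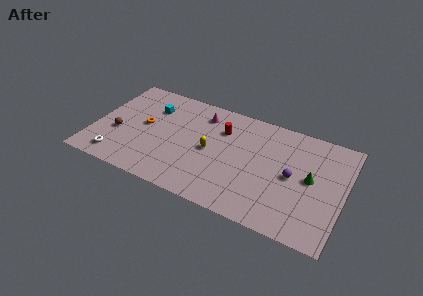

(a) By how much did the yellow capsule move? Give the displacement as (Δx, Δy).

(-0.6, 1.6)

The yellow capsule was at about (9.2, 3.2) and moved to about (8.6, 4.8).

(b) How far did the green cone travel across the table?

3.1

The green cone was near (15.1, 8.2) before and (15.9, 5.2) after, so it travelled √(0.8² + 3.0²) ≈ 3.1 units.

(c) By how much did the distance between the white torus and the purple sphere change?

-0.9

Before: roughly 13.9 units apart; after: 13.0. That's 0.9 units closer together.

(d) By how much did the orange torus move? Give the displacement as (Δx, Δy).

(2.3, -3.1)

The orange torus started near (1.3, 8.4) and ended near (3.6, 5.3).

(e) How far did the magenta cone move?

2.0

The magenta cone moved from about (5.6, 8.2) to (7.6, 8.0), a distance of √(2.0² + 0.2²) ≈ 2.0.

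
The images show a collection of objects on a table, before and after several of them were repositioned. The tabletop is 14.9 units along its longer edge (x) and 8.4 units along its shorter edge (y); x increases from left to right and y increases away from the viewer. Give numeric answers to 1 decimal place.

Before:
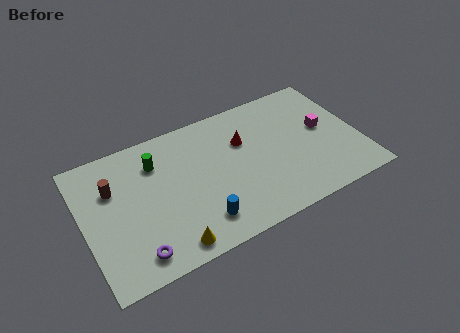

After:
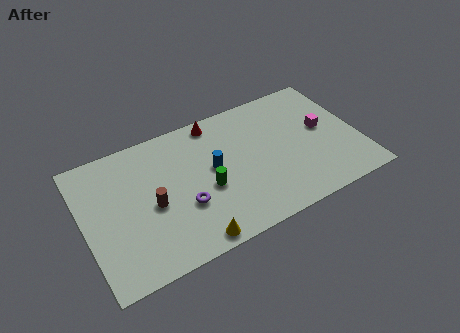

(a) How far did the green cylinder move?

3.7

The green cylinder moved from about (4.1, 6.3) to (6.5, 3.5), a distance of √(2.4² + 2.8²) ≈ 3.7.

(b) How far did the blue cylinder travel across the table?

3.1

From (5.9, 1.7) to (7.0, 4.6), the blue cylinder covered √(1.1² + 2.9²) ≈ 3.1 units.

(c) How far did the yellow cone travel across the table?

1.1

The yellow cone moved from about (4.2, 1.0) to (5.3, 0.8), a distance of √(1.1² + 0.2²) ≈ 1.1.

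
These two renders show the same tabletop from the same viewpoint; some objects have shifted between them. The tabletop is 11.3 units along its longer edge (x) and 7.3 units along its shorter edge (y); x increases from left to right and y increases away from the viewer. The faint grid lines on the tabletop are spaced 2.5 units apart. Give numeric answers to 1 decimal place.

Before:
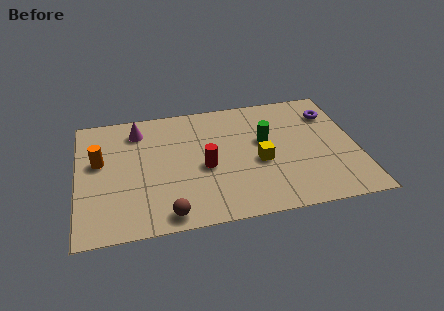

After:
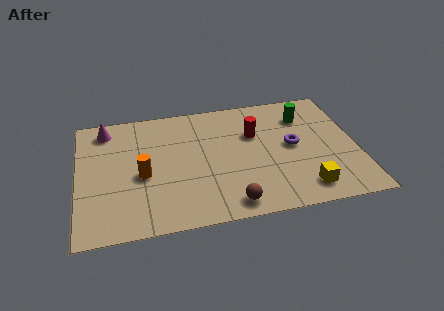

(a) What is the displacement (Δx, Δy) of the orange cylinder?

(1.7, -1.1)

The orange cylinder was at about (0.9, 4.3) and moved to about (2.6, 3.2).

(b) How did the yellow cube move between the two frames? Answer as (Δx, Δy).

(1.7, -1.9)

The yellow cube was at about (7.3, 3.1) and moved to about (9.0, 1.2).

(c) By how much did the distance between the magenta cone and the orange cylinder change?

+1.0

The distance was about 2.3 in the first image and 3.3 in the second, so they moved 1.0 units further apart.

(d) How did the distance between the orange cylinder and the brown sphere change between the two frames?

-0.3

The distance was about 4.4 in the first image and 4.1 in the second, so they moved 0.3 units closer together.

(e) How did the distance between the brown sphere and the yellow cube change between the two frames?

-1.4

They were about 4.4 units apart before and 3.0 after — 1.4 units closer together.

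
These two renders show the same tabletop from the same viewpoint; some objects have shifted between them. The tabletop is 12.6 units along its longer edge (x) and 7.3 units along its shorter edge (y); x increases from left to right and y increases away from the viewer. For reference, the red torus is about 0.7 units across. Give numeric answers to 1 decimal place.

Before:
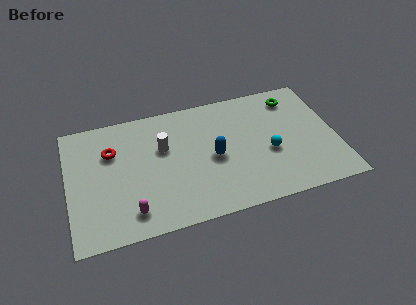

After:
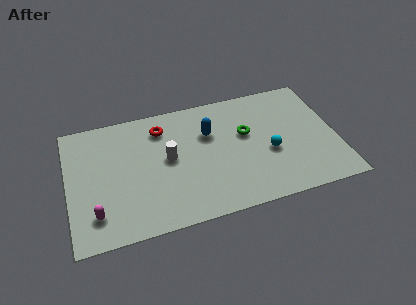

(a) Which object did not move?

the cyan sphere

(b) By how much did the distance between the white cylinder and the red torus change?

-0.5

They were about 2.4 units apart before and 1.9 after — 0.5 units closer together.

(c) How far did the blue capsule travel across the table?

1.5

The blue capsule moved from about (6.8, 3.4) to (6.7, 4.9), a distance of √(0.1² + 1.5²) ≈ 1.5.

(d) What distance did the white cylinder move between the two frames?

0.7

The white cylinder moved from about (4.5, 4.6) to (4.7, 3.9), a distance of √(0.2² + 0.7²) ≈ 0.7.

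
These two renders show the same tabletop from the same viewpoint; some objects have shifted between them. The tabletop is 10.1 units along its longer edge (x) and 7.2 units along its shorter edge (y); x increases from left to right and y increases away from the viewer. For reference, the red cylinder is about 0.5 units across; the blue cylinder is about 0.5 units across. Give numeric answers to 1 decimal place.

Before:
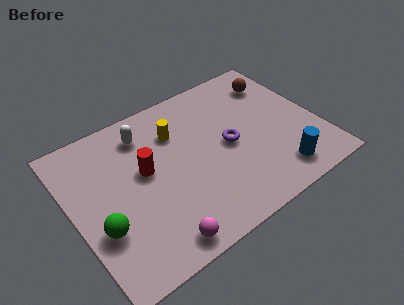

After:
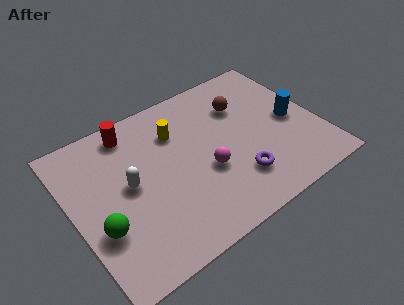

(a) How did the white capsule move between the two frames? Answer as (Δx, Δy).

(-1.0, -2.0)

The white capsule started near (3.3, 5.8) and ended near (2.3, 3.8).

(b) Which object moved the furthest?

the magenta sphere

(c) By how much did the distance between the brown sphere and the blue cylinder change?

-2.0

The distance was about 4.5 in the first image and 2.5 in the second, so they moved 2.0 units closer together.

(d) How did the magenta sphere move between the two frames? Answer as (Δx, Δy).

(2.4, 2.0)

The magenta sphere started near (2.9, 0.8) and ended near (5.3, 2.8).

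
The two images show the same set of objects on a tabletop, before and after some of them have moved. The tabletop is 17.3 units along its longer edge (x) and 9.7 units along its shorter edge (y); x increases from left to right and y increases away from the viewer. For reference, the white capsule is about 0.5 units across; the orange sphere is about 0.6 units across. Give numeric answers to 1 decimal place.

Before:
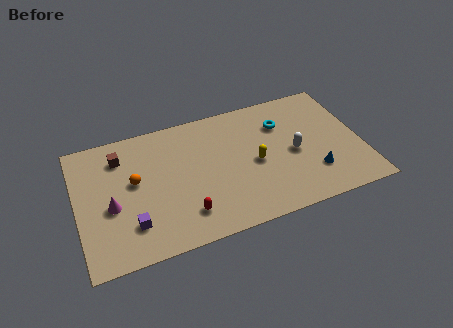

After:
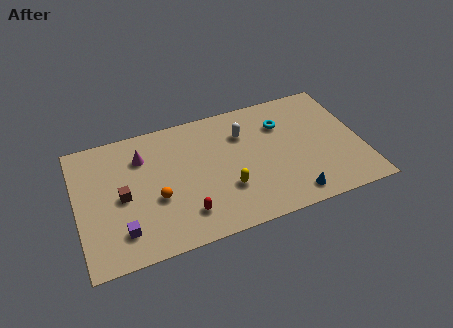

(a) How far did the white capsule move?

3.8

The white capsule was near (13.2, 4.5) before and (10.3, 7.0) after, so it travelled √(2.9² + 2.5²) ≈ 3.8 units.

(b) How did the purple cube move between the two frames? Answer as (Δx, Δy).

(-0.6, -0.3)

The purple cube started near (3.1, 2.4) and ended near (2.5, 2.1).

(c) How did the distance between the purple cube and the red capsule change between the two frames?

+0.6

They were about 3.2 units apart before and 3.8 after — 0.6 units further apart.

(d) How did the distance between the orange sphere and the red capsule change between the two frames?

-2.1

Before: roughly 4.4 units apart; after: 2.3. That's 2.1 units closer together.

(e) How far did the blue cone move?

2.0

The blue cone moved from about (14.2, 2.6) to (12.7, 1.3), a distance of √(1.5² + 1.3²) ≈ 2.0.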